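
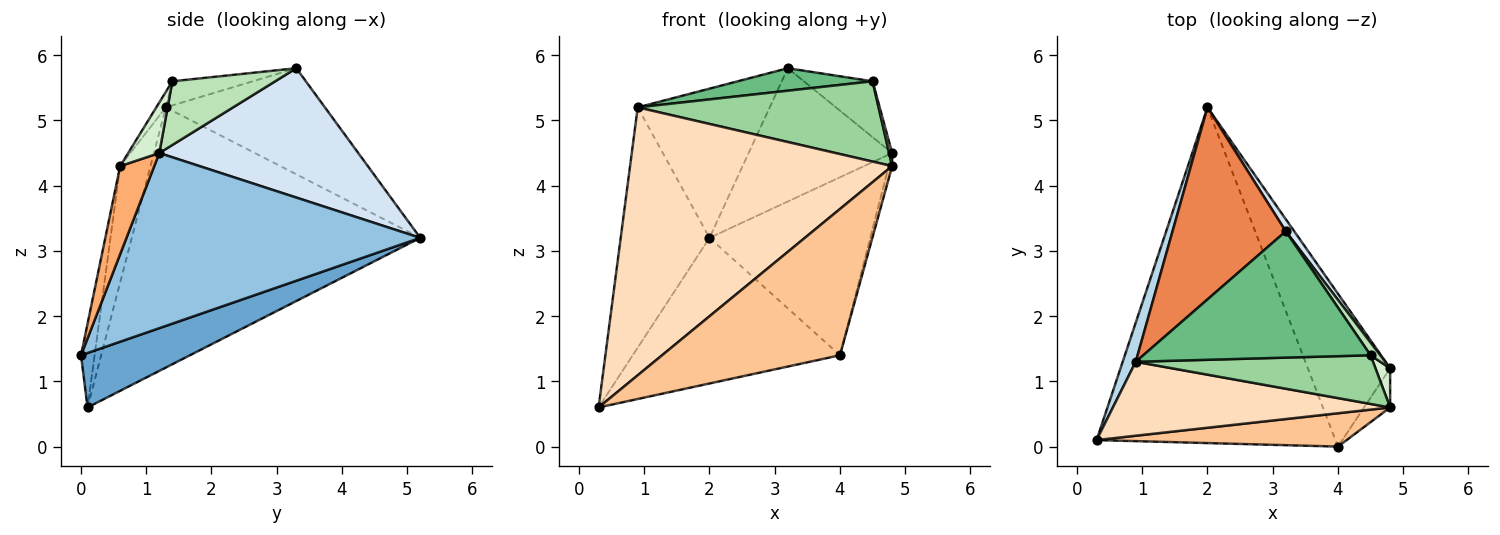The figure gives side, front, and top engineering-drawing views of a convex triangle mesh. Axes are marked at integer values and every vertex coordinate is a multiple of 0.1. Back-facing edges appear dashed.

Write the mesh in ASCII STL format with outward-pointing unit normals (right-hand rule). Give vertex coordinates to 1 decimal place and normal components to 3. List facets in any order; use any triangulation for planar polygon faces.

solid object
 facet normal 0.205 0.390 -0.898
  outer loop
   vertex 4.0 0.0 1.4
   vertex 0.3 0.1 0.6
   vertex 2.0 5.2 3.2
  endloop
 endfacet
 facet normal 0.811 0.444 -0.381
  outer loop
   vertex 4.0 0.0 1.4
   vertex 2.0 5.2 3.2
   vertex 4.8 1.2 4.5
  endloop
 endfacet
 facet normal -0.955 0.294 0.048
  outer loop
   vertex 0.9 1.3 5.2
   vertex 2.0 5.2 3.2
   vertex 0.3 0.1 0.6
  endloop
 endfacet
 facet normal 0.810 0.584 0.053
  outer loop
   vertex 3.2 3.3 5.8
   vertex 4.8 1.2 4.5
   vertex 2.0 5.2 3.2
  endloop
 endfacet
 facet normal -0.595 0.493 0.635
  outer loop
   vertex 3.2 3.3 5.8
   vertex 2.0 5.2 3.2
   vertex 0.9 1.3 5.2
  endloop
 endfacet
 facet normal 0.955 0.094 -0.283
  outer loop
   vertex 4.8 0.6 4.3
   vertex 4.0 0.0 1.4
   vertex 4.8 1.2 4.5
  endloop
 endfacet
 facet normal -0.074 -0.972 0.222
  outer loop
   vertex 4.8 0.6 4.3
   vertex 0.3 0.1 0.6
   vertex 4.0 0.0 1.4
  endloop
 endfacet
 facet normal -0.111 -0.958 0.264
  outer loop
   vertex 4.8 0.6 4.3
   vertex 0.9 1.3 5.2
   vertex 0.3 0.1 0.6
  endloop
 endfacet
 facet normal -0.104 -0.174 0.979
  outer loop
   vertex 4.5 1.4 5.6
   vertex 3.2 3.3 5.8
   vertex 0.9 1.3 5.2
  endloop
 endfacet
 facet normal -0.034 -0.855 0.518
  outer loop
   vertex 4.5 1.4 5.6
   vertex 0.9 1.3 5.2
   vertex 4.8 0.6 4.3
  endloop
 endfacet
 facet normal 0.825 0.551 0.125
  outer loop
   vertex 4.5 1.4 5.6
   vertex 4.8 1.2 4.5
   vertex 3.2 3.3 5.8
  endloop
 endfacet
 facet normal 0.956 -0.093 0.278
  outer loop
   vertex 4.5 1.4 5.6
   vertex 4.8 0.6 4.3
   vertex 4.8 1.2 4.5
  endloop
 endfacet
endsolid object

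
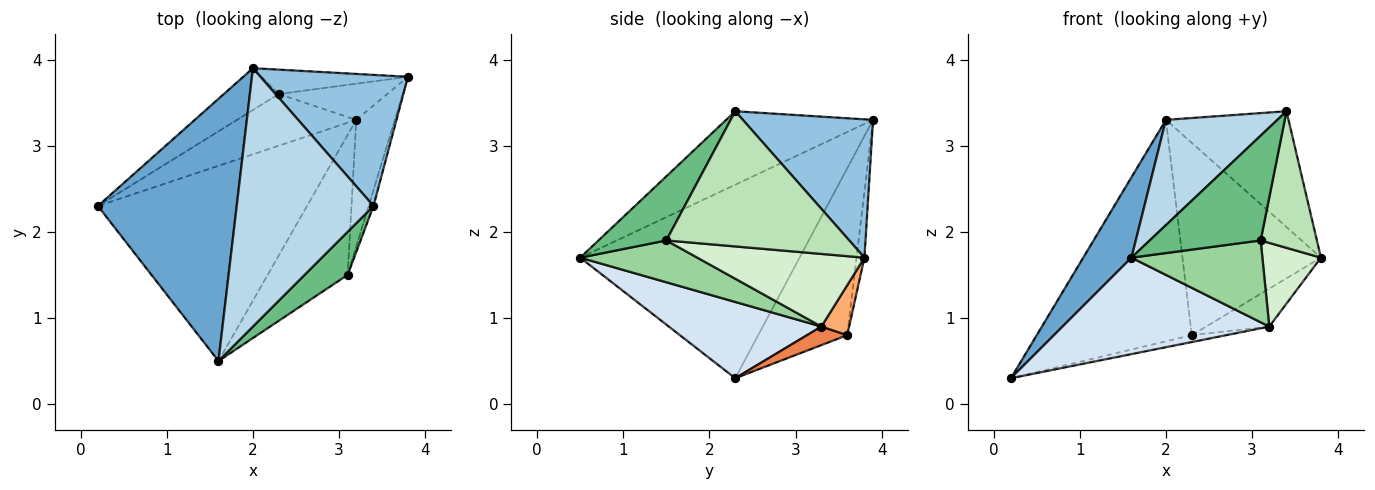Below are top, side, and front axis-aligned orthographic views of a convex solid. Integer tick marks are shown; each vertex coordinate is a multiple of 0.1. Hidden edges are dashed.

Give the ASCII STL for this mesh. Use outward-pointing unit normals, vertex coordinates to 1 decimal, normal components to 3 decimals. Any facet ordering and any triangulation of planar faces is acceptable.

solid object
 facet normal -0.800 -0.176 0.574
  outer loop
   vertex 2.0 3.9 3.3
   vertex 0.2 2.3 0.3
   vertex 1.6 0.5 1.7
  endloop
 endfacet
 facet normal 0.575 0.542 0.613
  outer loop
   vertex 3.4 2.3 3.4
   vertex 3.8 3.8 1.7
   vertex 2.0 3.9 3.3
  endloop
 endfacet
 facet normal -0.445 -0.338 0.829
  outer loop
   vertex 3.4 2.3 3.4
   vertex 2.0 3.9 3.3
   vertex 1.6 0.5 1.7
  endloop
 endfacet
 facet normal 0.311 -0.421 -0.852
  outer loop
   vertex 3.2 3.3 0.9
   vertex 1.6 0.5 1.7
   vertex 0.2 2.3 0.3
  endloop
 endfacet
 facet normal 0.152 0.131 -0.980
  outer loop
   vertex 2.3 3.6 0.8
   vertex 3.2 3.3 0.9
   vertex 0.2 2.3 0.3
  endloop
 endfacet
 facet normal 0.303 0.689 -0.658
  outer loop
   vertex 2.3 3.6 0.8
   vertex 3.8 3.8 1.7
   vertex 3.2 3.3 0.9
  endloop
 endfacet
 facet normal -0.491 0.856 -0.162
  outer loop
   vertex 2.3 3.6 0.8
   vertex 0.2 2.3 0.3
   vertex 2.0 3.9 3.3
  endloop
 endfacet
 facet normal -0.057 0.990 -0.126
  outer loop
   vertex 2.3 3.6 0.8
   vertex 2.0 3.9 3.3
   vertex 3.8 3.8 1.7
  endloop
 endfacet
 facet normal 0.493 -0.805 0.331
  outer loop
   vertex 3.1 1.5 1.9
   vertex 3.4 2.3 3.4
   vertex 1.6 0.5 1.7
  endloop
 endfacet
 facet normal 0.412 -0.460 -0.787
  outer loop
   vertex 3.1 1.5 1.9
   vertex 1.6 0.5 1.7
   vertex 3.2 3.3 0.9
  endloop
 endfacet
 facet normal 0.955 -0.294 -0.034
  outer loop
   vertex 3.1 1.5 1.9
   vertex 3.8 3.8 1.7
   vertex 3.4 2.3 3.4
  endloop
 endfacet
 facet normal 0.844 -0.296 -0.448
  outer loop
   vertex 3.1 1.5 1.9
   vertex 3.2 3.3 0.9
   vertex 3.8 3.8 1.7
  endloop
 endfacet
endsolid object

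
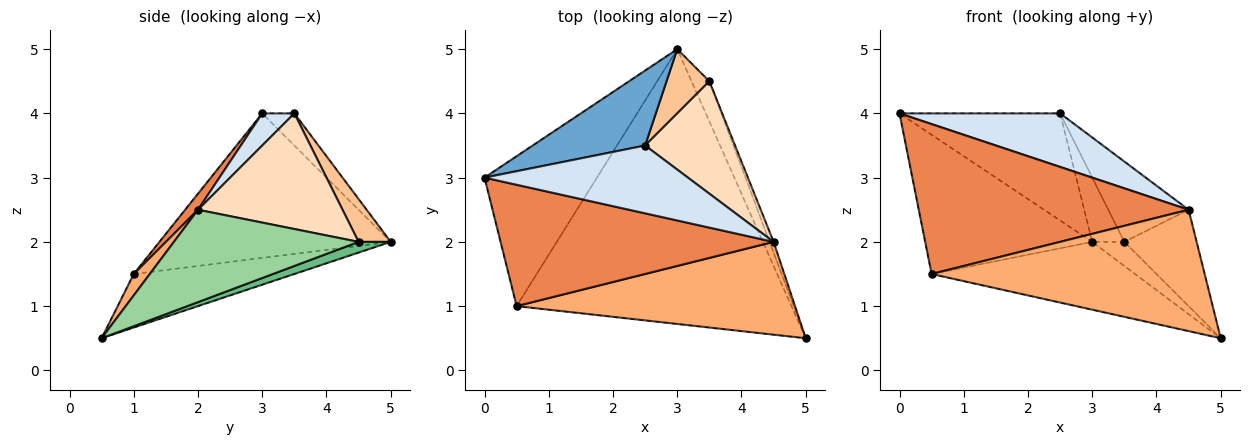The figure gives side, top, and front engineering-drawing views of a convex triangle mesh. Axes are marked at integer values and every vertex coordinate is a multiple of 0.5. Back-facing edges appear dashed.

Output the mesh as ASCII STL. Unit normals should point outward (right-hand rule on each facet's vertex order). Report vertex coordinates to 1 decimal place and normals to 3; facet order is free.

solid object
 facet normal -0.162 0.808 0.566
  outer loop
   vertex 2.5 3.5 4.0
   vertex 3.0 5.0 2.0
   vertex 0.0 3.0 4.0
  endloop
 endfacet
 facet normal -0.686 0.495 -0.533
  outer loop
   vertex 0.5 1.0 1.5
   vertex 0.0 3.0 4.0
   vertex 3.0 5.0 2.0
  endloop
 endfacet
 facet normal -0.186 0.235 -0.954
  outer loop
   vertex 0.5 1.0 1.5
   vertex 3.0 5.0 2.0
   vertex 5.0 0.5 0.5
  endloop
 endfacet
 facet normal 0.123 -0.615 0.779
  outer loop
   vertex 4.5 2.0 2.5
   vertex 2.5 3.5 4.0
   vertex 0.0 3.0 4.0
  endloop
 endfacet
 facet normal 0.037 -0.777 0.629
  outer loop
   vertex 4.5 2.0 2.5
   vertex 0.0 3.0 4.0
   vertex 0.5 1.0 1.5
  endloop
 endfacet
 facet normal 0.047 -0.793 0.607
  outer loop
   vertex 4.5 2.0 2.5
   vertex 0.5 1.0 1.5
   vertex 5.0 0.5 0.5
  endloop
 endfacet
 facet normal 0.577 0.577 0.577
  outer loop
   vertex 3.5 4.5 2.0
   vertex 3.0 5.0 2.0
   vertex 2.5 3.5 4.0
  endloop
 endfacet
 facet normal 0.723 0.402 0.562
  outer loop
   vertex 3.5 4.5 2.0
   vertex 2.5 3.5 4.0
   vertex 4.5 2.0 2.5
  endloop
 endfacet
 facet normal 0.457 0.457 -0.762
  outer loop
   vertex 3.5 4.5 2.0
   vertex 5.0 0.5 0.5
   vertex 3.0 5.0 2.0
  endloop
 endfacet
 facet normal 0.930 0.364 -0.040
  outer loop
   vertex 3.5 4.5 2.0
   vertex 4.5 2.0 2.5
   vertex 5.0 0.5 0.5
  endloop
 endfacet
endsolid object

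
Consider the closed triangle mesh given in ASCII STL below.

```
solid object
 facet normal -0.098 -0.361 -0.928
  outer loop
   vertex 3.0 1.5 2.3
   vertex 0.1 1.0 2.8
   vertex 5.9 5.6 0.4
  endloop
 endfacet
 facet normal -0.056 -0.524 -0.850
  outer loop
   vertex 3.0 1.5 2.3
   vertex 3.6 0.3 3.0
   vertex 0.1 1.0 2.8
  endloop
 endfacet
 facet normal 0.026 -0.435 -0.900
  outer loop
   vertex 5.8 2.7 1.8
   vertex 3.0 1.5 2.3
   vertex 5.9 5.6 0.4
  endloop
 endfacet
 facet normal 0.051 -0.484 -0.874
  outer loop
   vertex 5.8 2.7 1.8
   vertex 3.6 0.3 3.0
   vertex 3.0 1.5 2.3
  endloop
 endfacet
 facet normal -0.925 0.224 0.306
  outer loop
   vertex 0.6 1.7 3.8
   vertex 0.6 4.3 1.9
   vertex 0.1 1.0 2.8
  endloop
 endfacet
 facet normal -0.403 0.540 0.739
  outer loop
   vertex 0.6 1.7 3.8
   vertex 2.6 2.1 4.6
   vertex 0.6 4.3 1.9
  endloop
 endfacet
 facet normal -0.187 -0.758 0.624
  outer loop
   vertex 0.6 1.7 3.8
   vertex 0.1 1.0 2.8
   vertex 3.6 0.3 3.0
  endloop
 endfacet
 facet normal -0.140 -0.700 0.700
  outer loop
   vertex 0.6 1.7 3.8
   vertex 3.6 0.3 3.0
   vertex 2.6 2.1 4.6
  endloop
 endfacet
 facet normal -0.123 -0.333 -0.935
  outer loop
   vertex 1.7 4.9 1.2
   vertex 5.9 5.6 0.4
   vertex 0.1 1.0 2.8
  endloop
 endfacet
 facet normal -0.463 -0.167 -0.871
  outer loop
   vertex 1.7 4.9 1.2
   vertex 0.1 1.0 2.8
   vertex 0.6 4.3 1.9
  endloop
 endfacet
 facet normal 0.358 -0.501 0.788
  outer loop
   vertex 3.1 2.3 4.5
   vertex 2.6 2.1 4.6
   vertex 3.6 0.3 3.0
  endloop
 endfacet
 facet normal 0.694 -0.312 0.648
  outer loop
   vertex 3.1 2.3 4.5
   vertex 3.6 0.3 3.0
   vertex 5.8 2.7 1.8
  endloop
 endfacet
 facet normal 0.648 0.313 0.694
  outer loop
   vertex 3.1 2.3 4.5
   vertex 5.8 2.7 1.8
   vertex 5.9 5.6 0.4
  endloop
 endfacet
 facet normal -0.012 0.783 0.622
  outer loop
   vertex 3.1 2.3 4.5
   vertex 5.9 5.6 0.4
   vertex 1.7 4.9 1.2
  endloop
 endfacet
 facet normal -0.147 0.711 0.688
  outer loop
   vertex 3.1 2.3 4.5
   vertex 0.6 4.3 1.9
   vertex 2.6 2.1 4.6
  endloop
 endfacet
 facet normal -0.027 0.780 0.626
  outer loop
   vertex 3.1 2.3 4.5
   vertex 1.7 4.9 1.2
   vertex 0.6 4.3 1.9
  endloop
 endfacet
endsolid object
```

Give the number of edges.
24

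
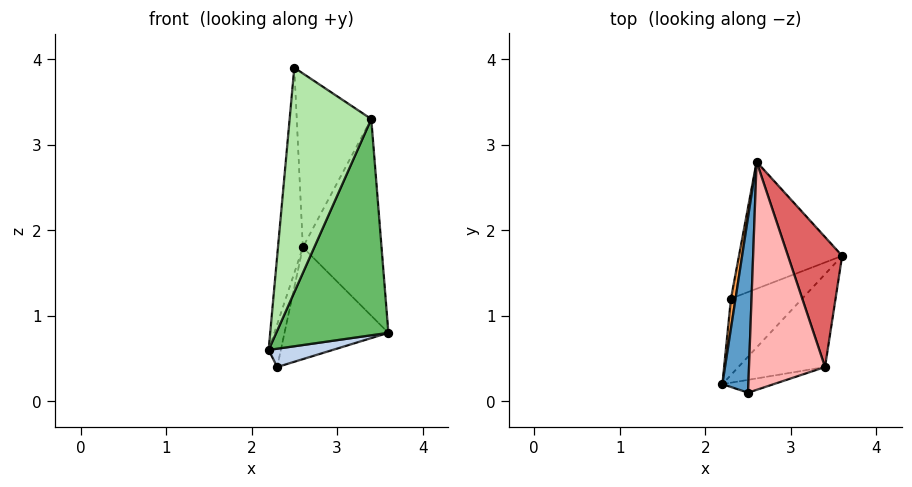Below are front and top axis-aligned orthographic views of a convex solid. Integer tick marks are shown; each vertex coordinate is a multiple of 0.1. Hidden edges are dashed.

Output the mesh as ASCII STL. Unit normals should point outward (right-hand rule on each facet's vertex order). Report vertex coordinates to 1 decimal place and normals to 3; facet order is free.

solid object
 facet normal -0.990 0.109 0.093
  outer loop
   vertex 2.5 0.1 3.9
   vertex 2.6 2.8 1.8
   vertex 2.2 0.2 0.6
  endloop
 endfacet
 facet normal 0.362 -0.217 -0.906
  outer loop
   vertex 2.3 1.2 0.4
   vertex 3.6 1.7 0.8
   vertex 2.2 0.2 0.6
  endloop
 endfacet
 facet normal -0.990 0.115 0.081
  outer loop
   vertex 2.3 1.2 0.4
   vertex 2.2 0.2 0.6
   vertex 2.6 2.8 1.8
  endloop
 endfacet
 facet normal -0.023 0.661 -0.750
  outer loop
   vertex 2.3 1.2 0.4
   vertex 2.6 2.8 1.8
   vertex 3.6 1.7 0.8
  endloop
 endfacet
 facet normal 0.721 -0.637 -0.273
  outer loop
   vertex 3.4 0.4 3.3
   vertex 2.2 0.2 0.6
   vertex 3.6 1.7 0.8
  endloop
 endfacet
 facet normal 0.283 -0.958 -0.055
  outer loop
   vertex 3.4 0.4 3.3
   vertex 2.5 0.1 3.9
   vertex 2.2 0.2 0.6
  endloop
 endfacet
 facet normal 0.827 0.469 0.310
  outer loop
   vertex 3.4 0.4 3.3
   vertex 3.6 1.7 0.8
   vertex 2.6 2.8 1.8
  endloop
 endfacet
 facet normal 0.312 0.576 0.756
  outer loop
   vertex 3.4 0.4 3.3
   vertex 2.6 2.8 1.8
   vertex 2.5 0.1 3.9
  endloop
 endfacet
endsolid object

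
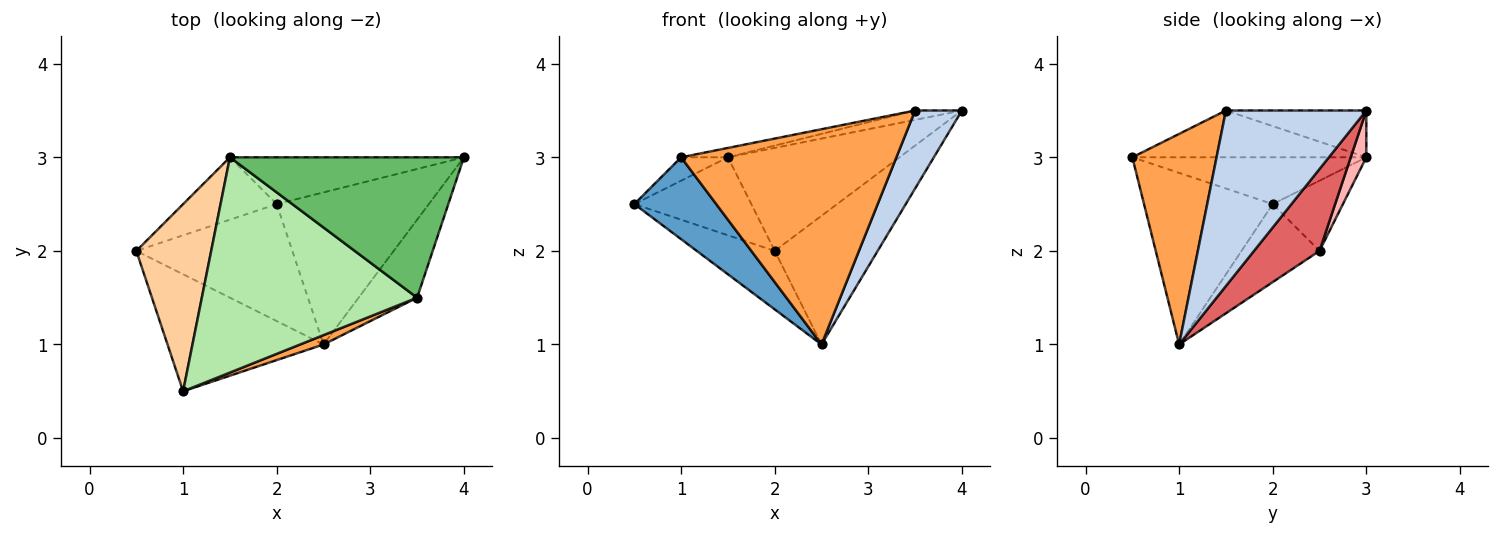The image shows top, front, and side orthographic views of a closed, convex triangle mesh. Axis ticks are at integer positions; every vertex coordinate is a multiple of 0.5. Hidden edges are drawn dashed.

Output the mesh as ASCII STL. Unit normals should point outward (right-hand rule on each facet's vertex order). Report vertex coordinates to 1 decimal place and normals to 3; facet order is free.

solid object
 facet normal -0.669 -0.426 -0.609
  outer loop
   vertex 2.5 1.0 1.0
   vertex 1.0 0.5 3.0
   vertex 0.5 2.0 2.5
  endloop
 endfacet
 facet normal 0.905 -0.302 -0.302
  outer loop
   vertex 3.5 1.5 3.5
   vertex 2.5 1.0 1.0
   vertex 4.0 3.0 3.5
  endloop
 endfacet
 facet normal 0.364 -0.930 0.040
  outer loop
   vertex 3.5 1.5 3.5
   vertex 1.0 0.5 3.0
   vertex 2.5 1.0 1.0
  endloop
 endfacet
 facet normal -0.527 0.105 0.843
  outer loop
   vertex 1.5 3.0 3.0
   vertex 0.5 2.0 2.5
   vertex 1.0 0.5 3.0
  endloop
 endfacet
 facet normal -0.196 0.065 0.978
  outer loop
   vertex 1.5 3.0 3.0
   vertex 3.5 1.5 3.5
   vertex 4.0 3.0 3.5
  endloop
 endfacet
 facet normal -0.212 0.042 0.976
  outer loop
   vertex 1.5 3.0 3.0
   vertex 1.0 0.5 3.0
   vertex 3.5 1.5 3.5
  endloop
 endfacet
 facet normal 0.380 0.597 -0.706
  outer loop
   vertex 2.0 2.5 2.0
   vertex 4.0 3.0 3.5
   vertex 2.5 1.0 1.0
  endloop
 endfacet
 facet normal 0.082 0.907 -0.412
  outer loop
   vertex 2.0 2.5 2.0
   vertex 1.5 3.0 3.0
   vertex 4.0 3.0 3.5
  endloop
 endfacet
 facet normal -0.408 0.408 -0.816
  outer loop
   vertex 2.0 2.5 2.0
   vertex 2.5 1.0 1.0
   vertex 0.5 2.0 2.5
  endloop
 endfacet
 facet normal -0.424 0.707 -0.566
  outer loop
   vertex 2.0 2.5 2.0
   vertex 0.5 2.0 2.5
   vertex 1.5 3.0 3.0
  endloop
 endfacet
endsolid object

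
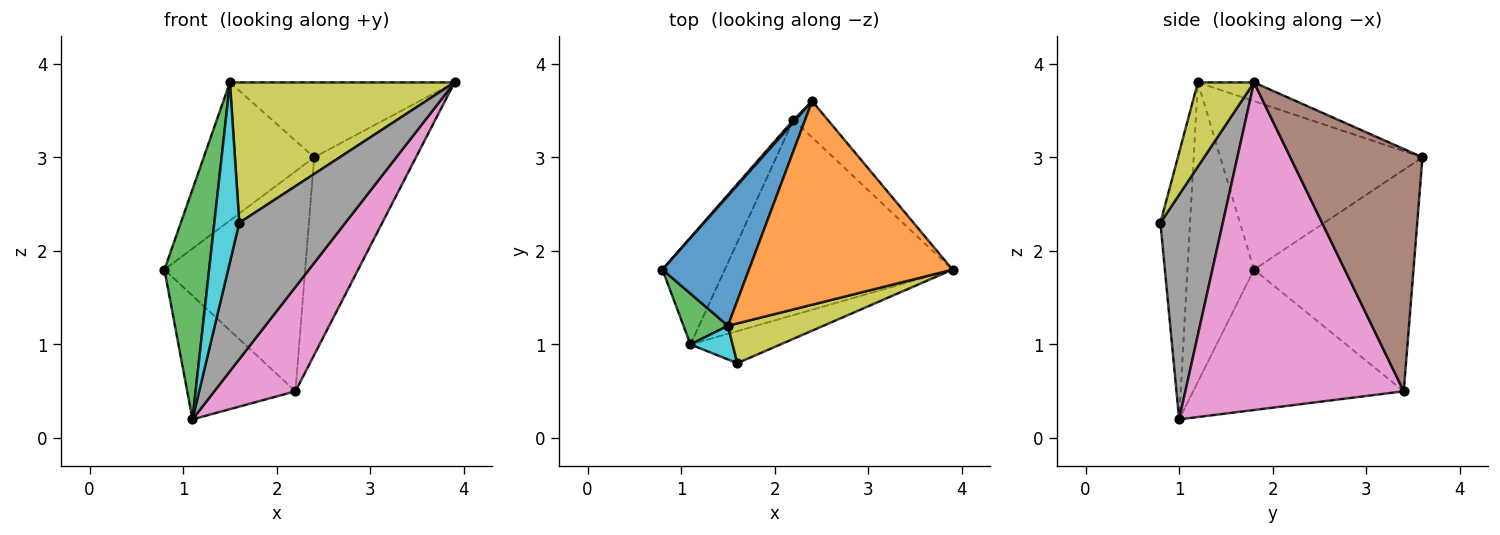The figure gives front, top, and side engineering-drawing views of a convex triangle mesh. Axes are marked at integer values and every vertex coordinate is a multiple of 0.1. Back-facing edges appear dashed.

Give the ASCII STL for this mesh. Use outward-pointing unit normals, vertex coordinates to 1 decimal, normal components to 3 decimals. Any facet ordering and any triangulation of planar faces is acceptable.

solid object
 facet normal -0.800 0.437 0.411
  outer loop
   vertex 1.5 1.2 3.8
   vertex 2.4 3.6 3.0
   vertex 0.8 1.8 1.8
  endloop
 endfacet
 facet normal -0.086 0.344 0.935
  outer loop
   vertex 1.5 1.2 3.8
   vertex 3.9 1.8 3.8
   vertex 2.4 3.6 3.0
  endloop
 endfacet
 facet normal -0.824 -0.554 0.122
  outer loop
   vertex 1.5 1.2 3.8
   vertex 0.8 1.8 1.8
   vertex 1.1 1.0 0.2
  endloop
 endfacet
 facet normal -0.750 0.662 0.007
  outer loop
   vertex 2.2 3.4 0.5
   vertex 0.8 1.8 1.8
   vertex 2.4 3.6 3.0
  endloop
 endfacet
 facet normal -0.827 0.425 -0.368
  outer loop
   vertex 2.2 3.4 0.5
   vertex 1.1 1.0 0.2
   vertex 0.8 1.8 1.8
  endloop
 endfacet
 facet normal 0.787 0.606 -0.111
  outer loop
   vertex 2.2 3.4 0.5
   vertex 2.4 3.6 3.0
   vertex 3.9 1.8 3.8
  endloop
 endfacet
 facet normal 0.785 -0.292 -0.546
  outer loop
   vertex 2.2 3.4 0.5
   vertex 3.9 1.8 3.8
   vertex 1.1 1.0 0.2
  endloop
 endfacet
 facet normal 0.497 -0.845 -0.199
  outer loop
   vertex 1.6 0.8 2.3
   vertex 1.1 1.0 0.2
   vertex 3.9 1.8 3.8
  endloop
 endfacet
 facet normal 0.234 -0.935 0.265
  outer loop
   vertex 1.6 0.8 2.3
   vertex 3.9 1.8 3.8
   vertex 1.5 1.2 3.8
  endloop
 endfacet
 facet normal -0.759 -0.639 0.120
  outer loop
   vertex 1.6 0.8 2.3
   vertex 1.5 1.2 3.8
   vertex 1.1 1.0 0.2
  endloop
 endfacet
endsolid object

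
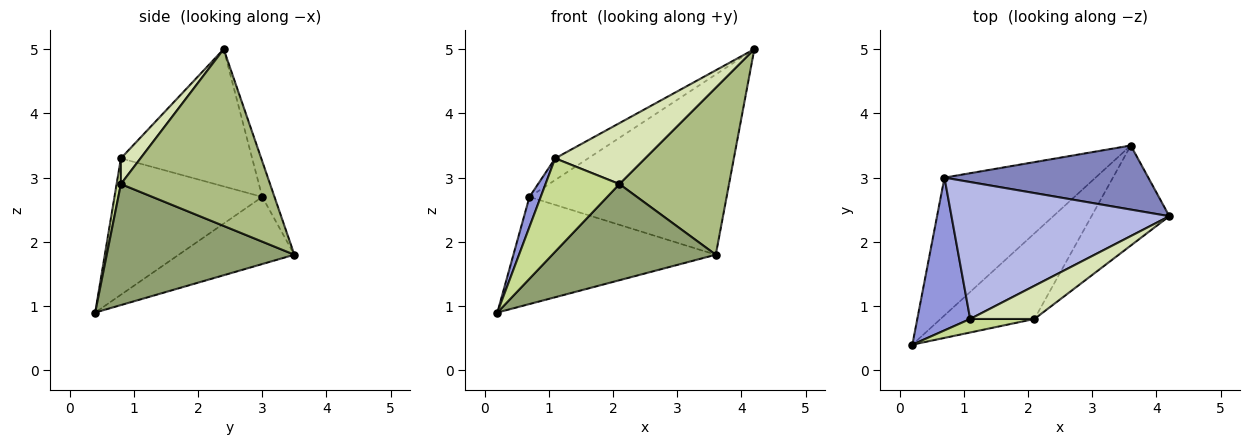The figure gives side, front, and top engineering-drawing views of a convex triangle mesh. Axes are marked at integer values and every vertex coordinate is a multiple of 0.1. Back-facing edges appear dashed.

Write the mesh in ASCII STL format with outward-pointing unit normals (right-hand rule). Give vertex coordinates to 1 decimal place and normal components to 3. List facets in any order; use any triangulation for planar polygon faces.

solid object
 facet normal -0.331 0.579 -0.745
  outer loop
   vertex 0.7 3.0 2.7
   vertex 3.6 3.5 1.8
   vertex 0.2 0.4 0.9
  endloop
 endfacet
 facet normal -0.058 0.941 0.334
  outer loop
   vertex 0.7 3.0 2.7
   vertex 4.2 2.4 5.0
   vertex 3.6 3.5 1.8
  endloop
 endfacet
 facet normal -0.930 -0.071 0.361
  outer loop
   vertex 1.1 0.8 3.3
   vertex 0.7 3.0 2.7
   vertex 0.2 0.4 0.9
  endloop
 endfacet
 facet normal -0.528 0.133 0.839
  outer loop
   vertex 1.1 0.8 3.3
   vertex 4.2 2.4 5.0
   vertex 0.7 3.0 2.7
  endloop
 endfacet
 facet normal 0.651 -0.567 -0.505
  outer loop
   vertex 2.1 0.8 2.9
   vertex 0.2 0.4 0.9
   vertex 3.6 3.5 1.8
  endloop
 endfacet
 facet normal 0.759 -0.558 -0.334
  outer loop
   vertex 2.1 0.8 2.9
   vertex 3.6 3.5 1.8
   vertex 4.2 2.4 5.0
  endloop
 endfacet
 facet normal 0.057 -0.988 0.143
  outer loop
   vertex 2.1 0.8 2.9
   vertex 1.1 0.8 3.3
   vertex 0.2 0.4 0.9
  endloop
 endfacet
 facet normal 0.188 -0.863 0.470
  outer loop
   vertex 2.1 0.8 2.9
   vertex 4.2 2.4 5.0
   vertex 1.1 0.8 3.3
  endloop
 endfacet
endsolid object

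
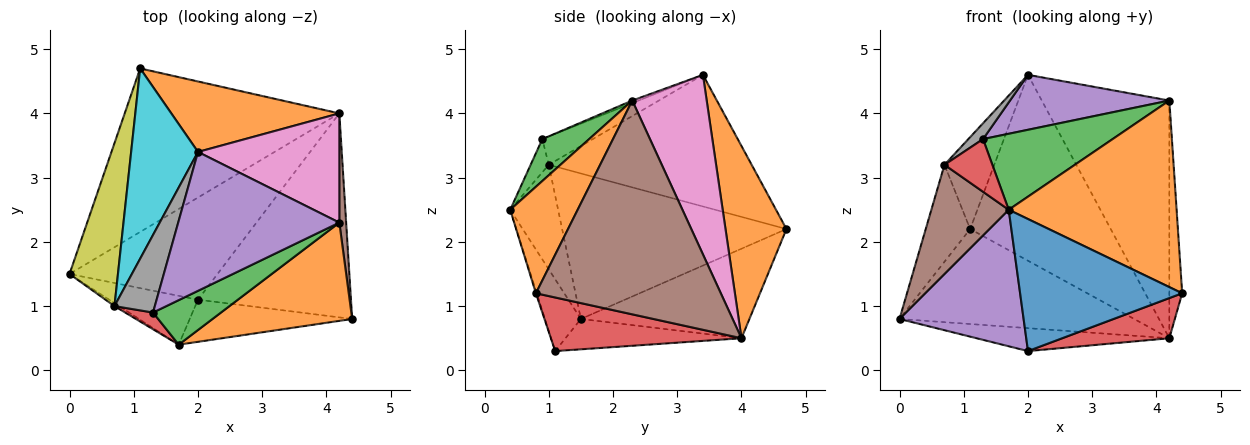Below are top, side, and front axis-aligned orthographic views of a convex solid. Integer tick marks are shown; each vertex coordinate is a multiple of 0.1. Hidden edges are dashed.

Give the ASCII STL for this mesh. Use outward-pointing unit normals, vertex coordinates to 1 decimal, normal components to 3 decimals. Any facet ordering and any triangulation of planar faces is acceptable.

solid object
 facet normal -0.339 0.473 -0.813
  outer loop
   vertex 4.2 4.0 0.5
   vertex 0.0 1.5 0.8
   vertex 1.1 4.7 2.2
  endloop
 endfacet
 facet normal 0.376 0.867 0.328
  outer loop
   vertex 4.2 4.0 0.5
   vertex 1.1 4.7 2.2
   vertex 2.0 3.4 4.6
  endloop
 endfacet
 facet normal -0.196 0.215 -0.957
  outer loop
   vertex 2.0 1.1 0.3
   vertex 0.0 1.5 0.8
   vertex 4.2 4.0 0.5
  endloop
 endfacet
 facet normal 0.325 -0.183 -0.928
  outer loop
   vertex 2.0 1.1 0.3
   vertex 4.2 4.0 0.5
   vertex 4.4 0.8 1.2
  endloop
 endfacet
 facet normal -0.015 -0.368 0.930
  outer loop
   vertex 4.2 2.3 4.2
   vertex 2.0 3.4 4.6
   vertex 1.3 0.9 3.6
  endloop
 endfacet
 facet normal 0.997 0.069 0.032
  outer loop
   vertex 4.2 2.3 4.2
   vertex 4.4 0.8 1.2
   vertex 4.2 4.0 0.5
  endloop
 endfacet
 facet normal 0.468 0.803 0.369
  outer loop
   vertex 4.2 2.3 4.2
   vertex 4.2 4.0 0.5
   vertex 2.0 3.4 4.6
  endloop
 endfacet
 facet normal -0.566 -0.165 0.808
  outer loop
   vertex 0.7 1.0 3.2
   vertex 1.3 0.9 3.6
   vertex 2.0 3.4 4.6
  endloop
 endfacet
 facet normal -0.932 0.185 0.310
  outer loop
   vertex 0.7 1.0 3.2
   vertex 1.1 4.7 2.2
   vertex 0.0 1.5 0.8
  endloop
 endfacet
 facet normal -0.871 0.214 0.442
  outer loop
   vertex 0.7 1.0 3.2
   vertex 2.0 3.4 4.6
   vertex 1.1 4.7 2.2
  endloop
 endfacet
 facet normal -0.005 -0.953 -0.304
  outer loop
   vertex 1.7 0.4 2.5
   vertex 2.0 1.1 0.3
   vertex 4.4 0.8 1.2
  endloop
 endfacet
 facet normal 0.335 -0.834 0.439
  outer loop
   vertex 1.7 0.4 2.5
   vertex 4.4 0.8 1.2
   vertex 4.2 2.3 4.2
  endloop
 endfacet
 facet normal 0.298 -0.824 0.483
  outer loop
   vertex 1.7 0.4 2.5
   vertex 4.2 2.3 4.2
   vertex 1.3 0.9 3.6
  endloop
 endfacet
 facet normal -0.339 -0.897 0.284
  outer loop
   vertex 1.7 0.4 2.5
   vertex 1.3 0.9 3.6
   vertex 0.7 1.0 3.2
  endloop
 endfacet
 facet normal -0.263 -0.908 -0.325
  outer loop
   vertex 1.7 0.4 2.5
   vertex 0.0 1.5 0.8
   vertex 2.0 1.1 0.3
  endloop
 endfacet
 facet normal -0.526 -0.850 -0.024
  outer loop
   vertex 1.7 0.4 2.5
   vertex 0.7 1.0 3.2
   vertex 0.0 1.5 0.8
  endloop
 endfacet
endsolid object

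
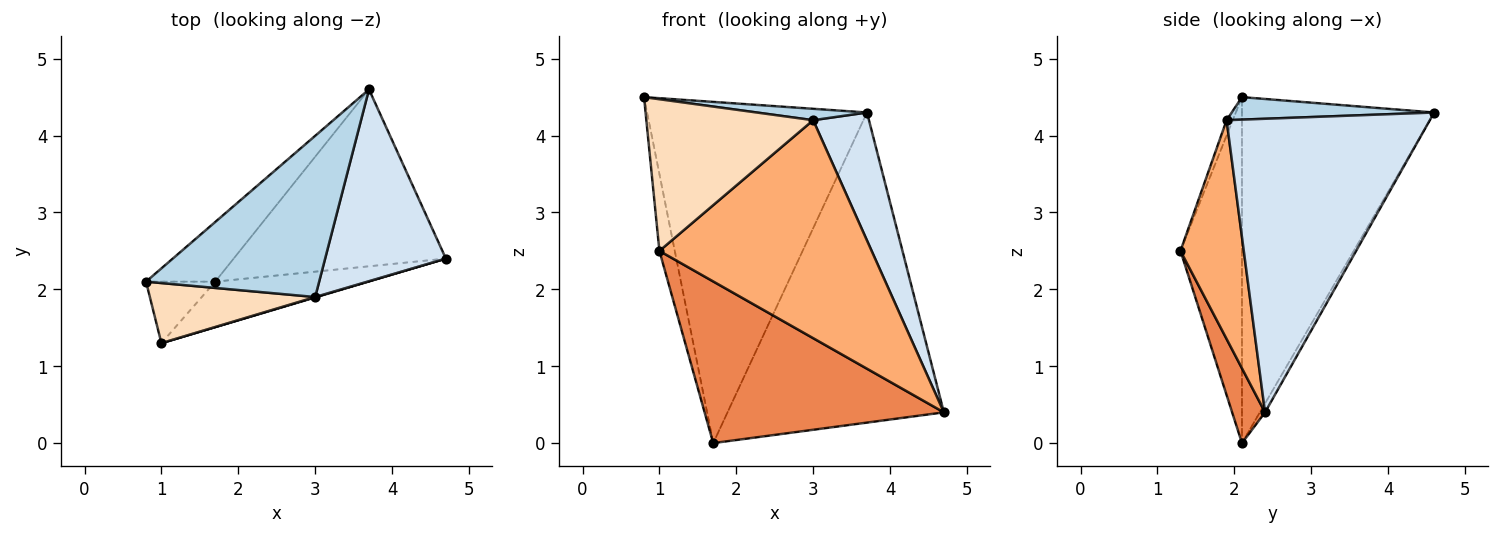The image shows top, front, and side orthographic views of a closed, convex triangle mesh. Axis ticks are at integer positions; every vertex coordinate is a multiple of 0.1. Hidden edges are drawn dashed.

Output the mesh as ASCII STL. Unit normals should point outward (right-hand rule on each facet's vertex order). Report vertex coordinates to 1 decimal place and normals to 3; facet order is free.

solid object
 facet normal -0.653 0.746 -0.131
  outer loop
   vertex 1.7 2.1 0.0
   vertex 0.8 2.1 4.5
   vertex 3.7 4.6 4.3
  endloop
 endfacet
 facet normal -0.021 0.868 -0.495
  outer loop
   vertex 1.7 2.1 0.0
   vertex 3.7 4.6 4.3
   vertex 4.7 2.4 0.4
  endloop
 endfacet
 facet normal 0.129 -0.070 0.989
  outer loop
   vertex 3.0 1.9 4.2
   vertex 3.7 4.6 4.3
   vertex 0.8 2.1 4.5
  endloop
 endfacet
 facet normal 0.896 -0.246 0.369
  outer loop
   vertex 3.0 1.9 4.2
   vertex 4.7 2.4 0.4
   vertex 3.7 4.6 4.3
  endloop
 endfacet
 facet normal 0.131 -0.954 -0.269
  outer loop
   vertex 1.0 1.3 2.5
   vertex 1.7 2.1 0.0
   vertex 4.7 2.4 0.4
  endloop
 endfacet
 facet normal 0.286 -0.958 0.002
  outer loop
   vertex 1.0 1.3 2.5
   vertex 4.7 2.4 0.4
   vertex 3.0 1.9 4.2
  endloop
 endfacet
 facet normal -0.952 0.238 -0.190
  outer loop
   vertex 1.0 1.3 2.5
   vertex 0.8 2.1 4.5
   vertex 1.7 2.1 0.0
  endloop
 endfacet
 facet normal -0.034 -0.929 0.368
  outer loop
   vertex 1.0 1.3 2.5
   vertex 3.0 1.9 4.2
   vertex 0.8 2.1 4.5
  endloop
 endfacet
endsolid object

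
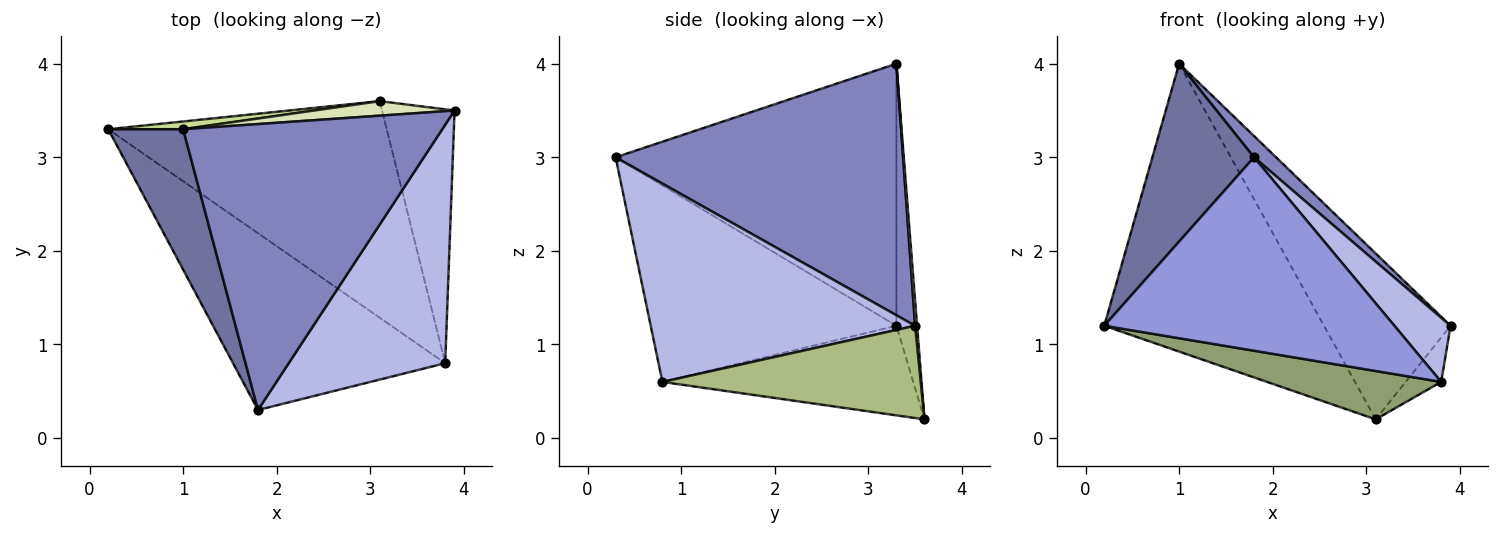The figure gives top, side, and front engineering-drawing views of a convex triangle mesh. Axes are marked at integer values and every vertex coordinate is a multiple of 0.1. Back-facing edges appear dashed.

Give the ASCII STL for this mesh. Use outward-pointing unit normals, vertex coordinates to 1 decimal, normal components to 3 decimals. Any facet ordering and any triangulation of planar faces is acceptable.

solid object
 facet normal -0.908 -0.329 0.259
  outer loop
   vertex 1.0 3.3 4.0
   vertex 0.2 3.3 1.2
   vertex 1.8 0.3 3.0
  endloop
 endfacet
 facet normal 0.696 -0.053 0.717
  outer loop
   vertex 1.0 3.3 4.0
   vertex 1.8 0.3 3.0
   vertex 3.9 3.5 1.2
  endloop
 endfacet
 facet normal -0.530 -0.626 -0.572
  outer loop
   vertex 3.8 0.8 0.6
   vertex 1.8 0.3 3.0
   vertex 0.2 3.3 1.2
  endloop
 endfacet
 facet normal 0.774 -0.164 0.611
  outer loop
   vertex 3.8 0.8 0.6
   vertex 3.9 3.5 1.2
   vertex 1.8 0.3 3.0
  endloop
 endfacet
 facet normal -0.300 -0.208 -0.931
  outer loop
   vertex 3.1 3.6 0.2
   vertex 3.8 0.8 0.6
   vertex 0.2 3.3 1.2
  endloop
 endfacet
 facet normal 0.782 0.108 -0.614
  outer loop
   vertex 3.1 3.6 0.2
   vertex 3.9 3.5 1.2
   vertex 3.8 0.8 0.6
  endloop
 endfacet
 facet normal -0.094 0.995 0.027
  outer loop
   vertex 3.1 3.6 0.2
   vertex 0.2 3.3 1.2
   vertex 1.0 3.3 4.0
  endloop
 endfacet
 facet normal 0.016 0.996 0.087
  outer loop
   vertex 3.1 3.6 0.2
   vertex 1.0 3.3 4.0
   vertex 3.9 3.5 1.2
  endloop
 endfacet
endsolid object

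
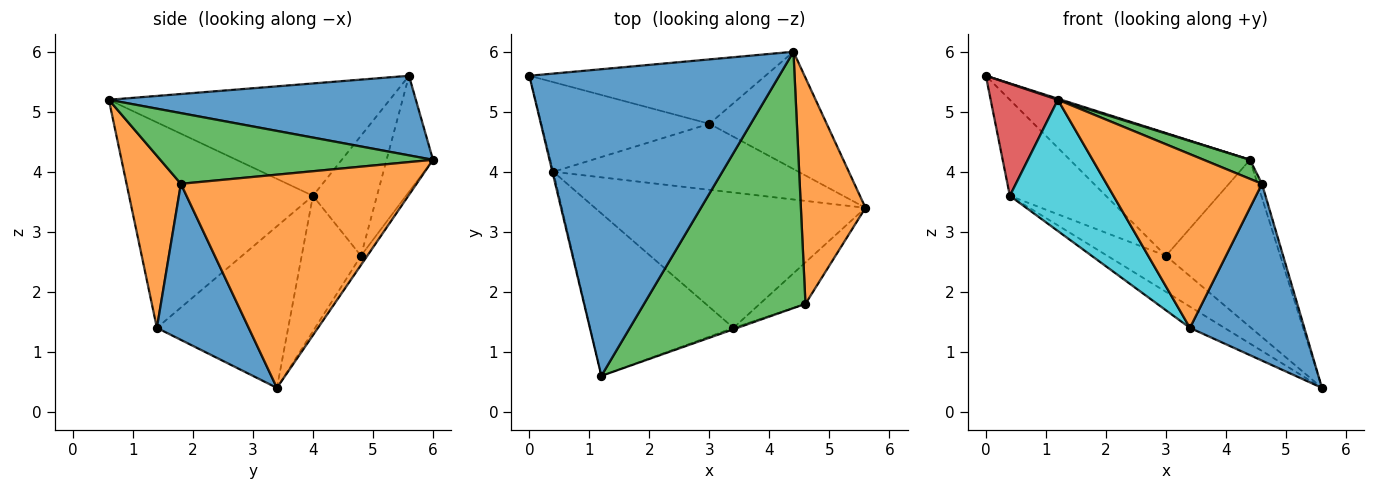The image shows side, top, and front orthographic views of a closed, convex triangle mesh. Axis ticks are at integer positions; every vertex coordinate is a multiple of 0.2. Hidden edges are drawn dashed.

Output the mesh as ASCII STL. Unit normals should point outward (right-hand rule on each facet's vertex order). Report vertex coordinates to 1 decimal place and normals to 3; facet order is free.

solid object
 facet normal 0.303 -0.003 0.953
  outer loop
   vertex 4.4 6.0 4.2
   vertex 0.0 5.6 5.6
   vertex 1.2 0.6 5.2
  endloop
 endfacet
 facet normal 0.957 0.018 0.290
  outer loop
   vertex 4.6 1.8 3.8
   vertex 5.6 3.4 0.4
   vertex 4.4 6.0 4.2
  endloop
 endfacet
 facet normal 0.400 -0.068 0.914
  outer loop
   vertex 4.6 1.8 3.8
   vertex 4.4 6.0 4.2
   vertex 1.2 0.6 5.2
  endloop
 endfacet
 facet normal -0.973 -0.233 -0.008
  outer loop
   vertex 0.4 4.0 3.6
   vertex 1.2 0.6 5.2
   vertex 0.0 5.6 5.6
  endloop
 endfacet
 facet normal -0.438 0.657 -0.613
  outer loop
   vertex 3.0 4.8 2.6
   vertex 0.4 4.0 3.6
   vertex 0.0 5.6 5.6
  endloop
 endfacet
 facet normal -0.436 0.431 -0.790
  outer loop
   vertex 3.0 4.8 2.6
   vertex 5.6 3.4 0.4
   vertex 0.4 4.0 3.6
  endloop
 endfacet
 facet normal -0.223 0.863 -0.453
  outer loop
   vertex 3.0 4.8 2.6
   vertex 0.0 5.6 5.6
   vertex 4.4 6.0 4.2
  endloop
 endfacet
 facet normal -0.045 0.818 -0.574
  outer loop
   vertex 3.0 4.8 2.6
   vertex 4.4 6.0 4.2
   vertex 5.6 3.4 0.4
  endloop
 endfacet
 facet normal -0.508 0.134 -0.851
  outer loop
   vertex 3.4 1.4 1.4
   vertex 0.4 4.0 3.6
   vertex 5.6 3.4 0.4
  endloop
 endfacet
 facet normal -0.744 -0.420 -0.519
  outer loop
   vertex 3.4 1.4 1.4
   vertex 1.2 0.6 5.2
   vertex 0.4 4.0 3.6
  endloop
 endfacet
 facet normal 0.616 -0.767 -0.180
  outer loop
   vertex 3.4 1.4 1.4
   vertex 5.6 3.4 0.4
   vertex 4.6 1.8 3.8
  endloop
 endfacet
 facet normal 0.330 -0.944 -0.008
  outer loop
   vertex 3.4 1.4 1.4
   vertex 4.6 1.8 3.8
   vertex 1.2 0.6 5.2
  endloop
 endfacet
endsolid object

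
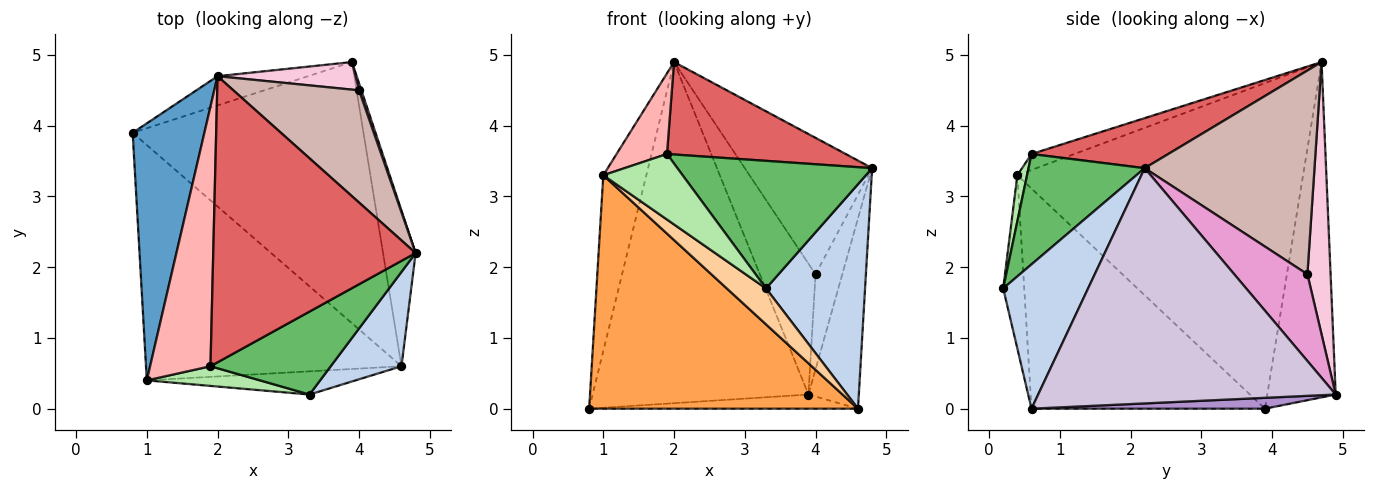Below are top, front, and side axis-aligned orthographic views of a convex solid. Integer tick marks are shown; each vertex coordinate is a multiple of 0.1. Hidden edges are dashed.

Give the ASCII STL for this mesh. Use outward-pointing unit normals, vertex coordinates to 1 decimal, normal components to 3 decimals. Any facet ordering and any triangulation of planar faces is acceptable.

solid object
 facet normal -0.966 0.145 0.213
  outer loop
   vertex 1.0 0.4 3.3
   vertex 2.0 4.7 4.9
   vertex 0.8 3.9 0.0
  endloop
 endfacet
 facet normal 0.620 -0.723 0.304
  outer loop
   vertex 4.6 0.6 0.0
   vertex 4.8 2.2 3.4
   vertex 3.3 0.2 1.7
  endloop
 endfacet
 facet normal -0.522 -0.601 -0.606
  outer loop
   vertex 4.6 0.6 0.0
   vertex 1.0 0.4 3.3
   vertex 0.8 3.9 0.0
  endloop
 endfacet
 facet normal -0.410 -0.766 -0.494
  outer loop
   vertex 4.6 0.6 0.0
   vertex 3.3 0.2 1.7
   vertex 1.0 0.4 3.3
  endloop
 endfacet
 facet normal 0.447 -0.750 0.487
  outer loop
   vertex 1.9 0.6 3.6
   vertex 3.3 0.2 1.7
   vertex 4.8 2.2 3.4
  endloop
 endfacet
 facet normal 0.116 -0.951 0.286
  outer loop
   vertex 1.9 0.6 3.6
   vertex 1.0 0.4 3.3
   vertex 3.3 0.2 1.7
  endloop
 endfacet
 facet normal 0.229 -0.299 0.926
  outer loop
   vertex 1.9 0.6 3.6
   vertex 4.8 2.2 3.4
   vertex 2.0 4.7 4.9
  endloop
 endfacet
 facet normal -0.245 -0.288 0.926
  outer loop
   vertex 1.9 0.6 3.6
   vertex 2.0 4.7 4.9
   vertex 1.0 0.4 3.3
  endloop
 endfacet
 facet normal 0.047 0.054 -0.997
  outer loop
   vertex 3.9 4.9 0.2
   vertex 4.6 0.6 0.0
   vertex 0.8 3.9 0.0
  endloop
 endfacet
 facet normal 0.977 0.165 -0.135
  outer loop
   vertex 3.9 4.9 0.2
   vertex 4.8 2.2 3.4
   vertex 4.6 0.6 0.0
  endloop
 endfacet
 facet normal -0.301 0.950 -0.081
  outer loop
   vertex 3.9 4.9 0.2
   vertex 0.8 3.9 0.0
   vertex 2.0 4.7 4.9
  endloop
 endfacet
 facet normal 0.717 0.538 0.442
  outer loop
   vertex 4.0 4.5 1.9
   vertex 2.0 4.7 4.9
   vertex 4.8 2.2 3.4
  endloop
 endfacet
 facet normal 0.939 0.343 0.026
  outer loop
   vertex 4.0 4.5 1.9
   vertex 4.8 2.2 3.4
   vertex 3.9 4.9 0.2
  endloop
 endfacet
 facet normal 0.377 0.906 0.191
  outer loop
   vertex 4.0 4.5 1.9
   vertex 3.9 4.9 0.2
   vertex 2.0 4.7 4.9
  endloop
 endfacet
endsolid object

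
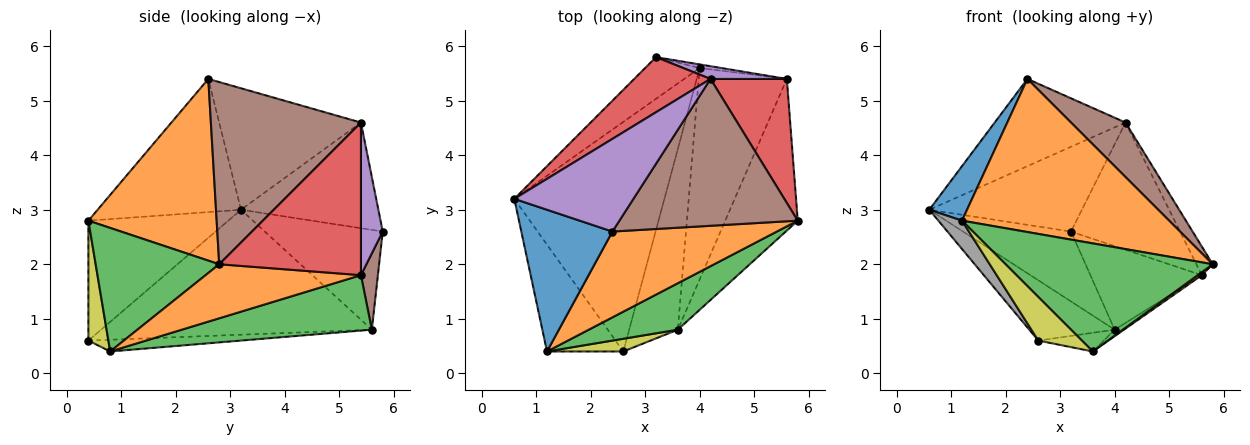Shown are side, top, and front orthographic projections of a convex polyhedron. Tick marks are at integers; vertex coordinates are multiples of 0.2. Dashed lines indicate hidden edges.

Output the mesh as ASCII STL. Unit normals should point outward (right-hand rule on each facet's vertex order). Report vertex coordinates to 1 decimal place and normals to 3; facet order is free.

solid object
 facet normal -0.807 -0.212 0.552
  outer loop
   vertex 1.2 0.4 2.8
   vertex 2.4 2.6 5.4
   vertex 0.6 3.2 3.0
  endloop
 endfacet
 facet normal 0.475 -0.768 0.430
  outer loop
   vertex 1.2 0.4 2.8
   vertex 5.8 2.8 2.0
   vertex 2.4 2.6 5.4
  endloop
 endfacet
 facet normal 0.481 -0.806 0.346
  outer loop
   vertex 3.6 0.8 0.4
   vertex 5.8 2.8 2.0
   vertex 1.2 0.4 2.8
  endloop
 endfacet
 facet normal -0.602 0.669 0.435
  outer loop
   vertex 4.2 5.4 4.6
   vertex 3.2 5.8 2.6
   vertex 0.6 3.2 3.0
  endloop
 endfacet
 facet normal -0.596 0.550 0.585
  outer loop
   vertex 4.2 5.4 4.6
   vertex 0.6 3.2 3.0
   vertex 2.4 2.6 5.4
  endloop
 endfacet
 facet normal 0.692 -0.251 0.677
  outer loop
   vertex 4.2 5.4 4.6
   vertex 2.4 2.6 5.4
   vertex 5.8 2.8 2.0
  endloop
 endfacet
 facet normal -0.684 0.627 -0.374
  outer loop
   vertex 4.0 5.6 0.8
   vertex 0.6 3.2 3.0
   vertex 3.2 5.8 2.6
  endloop
 endfacet
 facet normal -0.835 -0.141 -0.532
  outer loop
   vertex 2.6 0.4 0.6
   vertex 1.2 0.4 2.8
   vertex 0.6 3.2 3.0
  endloop
 endfacet
 facet normal 0.403 -0.879 0.256
  outer loop
   vertex 2.6 0.4 0.6
   vertex 3.6 0.8 0.4
   vertex 1.2 0.4 2.8
  endloop
 endfacet
 facet normal -0.627 0.198 -0.753
  outer loop
   vertex 2.6 0.4 0.6
   vertex 0.6 3.2 3.0
   vertex 4.0 5.6 0.8
  endloop
 endfacet
 facet normal -0.233 0.100 -0.967
  outer loop
   vertex 2.6 0.4 0.6
   vertex 4.0 5.6 0.8
   vertex 3.6 0.8 0.4
  endloop
 endfacet
 facet normal 0.597 -0.016 -0.802
  outer loop
   vertex 5.6 5.4 1.8
   vertex 5.8 2.8 2.0
   vertex 3.6 0.8 0.4
  endloop
 endfacet
 facet normal 0.532 0.026 -0.846
  outer loop
   vertex 5.6 5.4 1.8
   vertex 3.6 0.8 0.4
   vertex 4.0 5.6 0.8
  endloop
 endfacet
 facet normal 0.890 0.103 0.445
  outer loop
   vertex 5.6 5.4 1.8
   vertex 4.2 5.4 4.6
   vertex 5.8 2.8 2.0
  endloop
 endfacet
 facet normal 0.195 0.976 0.098
  outer loop
   vertex 5.6 5.4 1.8
   vertex 3.2 5.8 2.6
   vertex 4.2 5.4 4.6
  endloop
 endfacet
 facet normal 0.150 0.988 -0.043
  outer loop
   vertex 5.6 5.4 1.8
   vertex 4.0 5.6 0.8
   vertex 3.2 5.8 2.6
  endloop
 endfacet
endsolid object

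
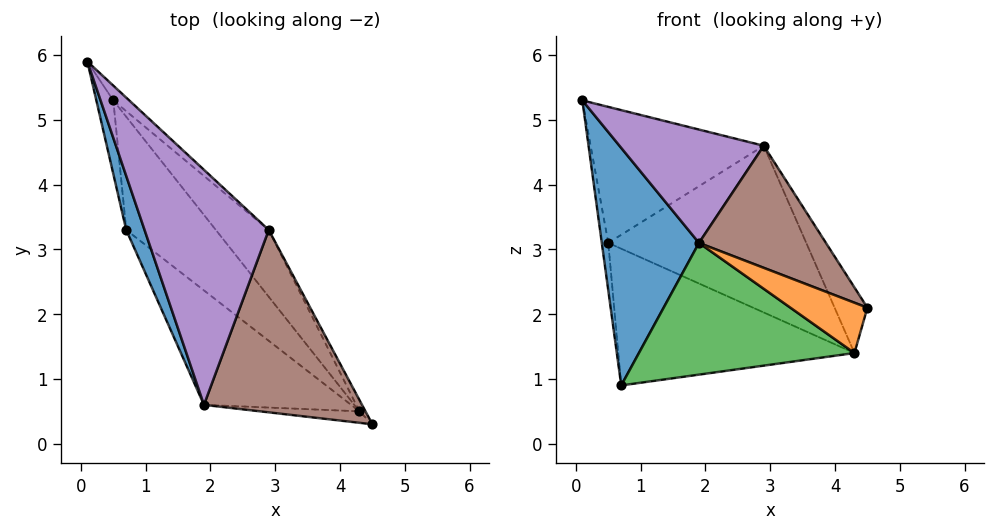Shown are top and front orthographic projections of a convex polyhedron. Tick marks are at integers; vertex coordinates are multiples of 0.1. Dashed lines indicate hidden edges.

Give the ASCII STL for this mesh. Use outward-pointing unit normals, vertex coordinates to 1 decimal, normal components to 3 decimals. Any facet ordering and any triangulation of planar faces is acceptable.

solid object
 facet normal -0.933 -0.350 0.080
  outer loop
   vertex 1.9 0.6 3.1
   vertex 0.1 5.9 5.3
   vertex 0.7 3.3 0.9
  endloop
 endfacet
 facet normal -0.194 -0.956 -0.218
  outer loop
   vertex 1.9 0.6 3.1
   vertex 4.3 0.5 1.4
   vertex 4.5 0.3 2.1
  endloop
 endfacet
 facet normal -0.444 -0.676 -0.588
  outer loop
   vertex 1.9 0.6 3.1
   vertex 0.7 3.3 0.9
   vertex 4.3 0.5 1.4
  endloop
 endfacet
 facet normal 0.845 0.527 -0.091
  outer loop
   vertex 2.9 3.3 4.6
   vertex 4.5 0.3 2.1
   vertex 4.3 0.5 1.4
  endloop
 endfacet
 facet normal -0.175 -0.428 0.887
  outer loop
   vertex 2.9 3.3 4.6
   vertex 0.1 5.9 5.3
   vertex 1.9 0.6 3.1
  endloop
 endfacet
 facet normal 0.247 -0.539 0.805
  outer loop
   vertex 2.9 3.3 4.6
   vertex 1.9 0.6 3.1
   vertex 4.5 0.3 2.1
  endloop
 endfacet
 facet normal 0.567 0.635 -0.525
  outer loop
   vertex 0.5 5.3 3.1
   vertex 4.3 0.5 1.4
   vertex 0.7 3.3 0.9
  endloop
 endfacet
 facet normal 0.709 0.654 -0.262
  outer loop
   vertex 0.5 5.3 3.1
   vertex 2.9 3.3 4.6
   vertex 4.3 0.5 1.4
  endloop
 endfacet
 facet normal -0.967 0.138 -0.214
  outer loop
   vertex 0.5 5.3 3.1
   vertex 0.7 3.3 0.9
   vertex 0.1 5.9 5.3
  endloop
 endfacet
 facet normal 0.667 0.740 -0.081
  outer loop
   vertex 0.5 5.3 3.1
   vertex 0.1 5.9 5.3
   vertex 2.9 3.3 4.6
  endloop
 endfacet
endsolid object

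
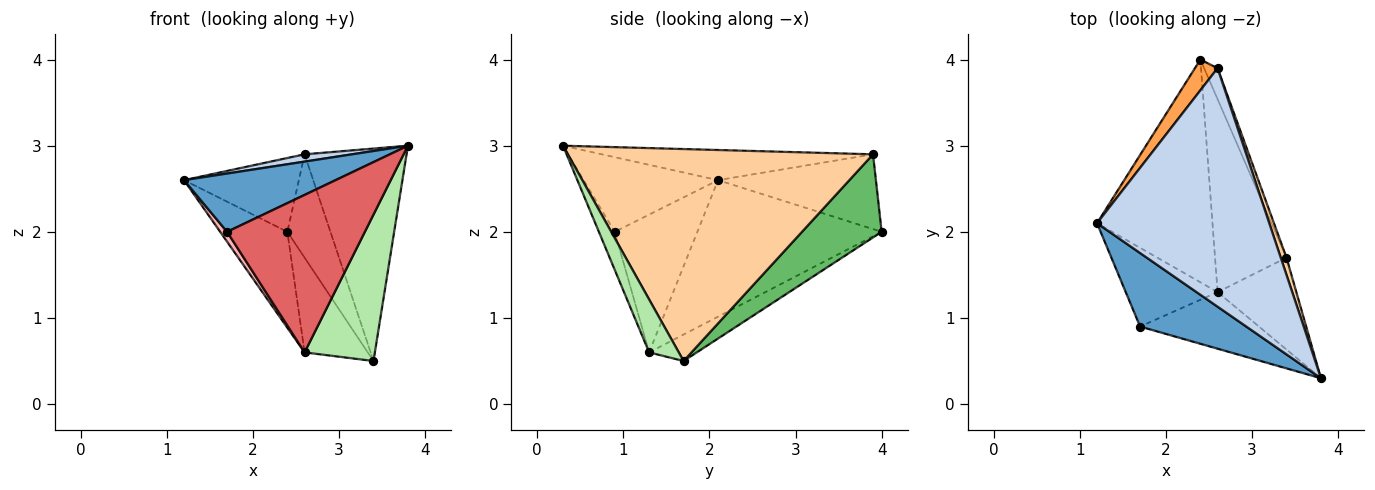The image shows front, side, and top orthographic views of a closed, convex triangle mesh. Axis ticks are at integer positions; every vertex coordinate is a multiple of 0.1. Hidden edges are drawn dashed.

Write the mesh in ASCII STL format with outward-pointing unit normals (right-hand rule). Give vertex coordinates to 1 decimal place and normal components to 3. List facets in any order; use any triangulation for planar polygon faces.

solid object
 facet normal -0.482 -0.544 0.686
  outer loop
   vertex 1.7 0.9 2.0
   vertex 3.8 0.3 3.0
   vertex 1.2 2.1 2.6
  endloop
 endfacet
 facet normal -0.172 -0.030 0.985
  outer loop
   vertex 2.6 3.9 2.9
   vertex 1.2 2.1 2.6
   vertex 3.8 0.3 3.0
  endloop
 endfacet
 facet normal -0.785 0.571 0.238
  outer loop
   vertex 2.6 3.9 2.9
   vertex 2.4 4.0 2.0
   vertex 1.2 2.1 2.6
  endloop
 endfacet
 facet normal 0.948 0.317 0.026
  outer loop
   vertex 2.6 3.9 2.9
   vertex 3.8 0.3 3.0
   vertex 3.4 1.7 0.5
  endloop
 endfacet
 facet normal 0.871 0.471 -0.141
  outer loop
   vertex 2.6 3.9 2.9
   vertex 3.4 1.7 0.5
   vertex 2.4 4.0 2.0
  endloop
 endfacet
 facet normal 0.336 -0.798 -0.501
  outer loop
   vertex 2.6 1.3 0.6
   vertex 3.4 1.7 0.5
   vertex 3.8 0.3 3.0
  endloop
 endfacet
 facet normal -0.107 -0.936 -0.336
  outer loop
   vertex 2.6 1.3 0.6
   vertex 3.8 0.3 3.0
   vertex 1.7 0.9 2.0
  endloop
 endfacet
 facet normal -0.830 -0.069 -0.553
  outer loop
   vertex 2.6 1.3 0.6
   vertex 1.7 0.9 2.0
   vertex 1.2 2.1 2.6
  endloop
 endfacet
 facet normal -0.736 0.268 -0.622
  outer loop
   vertex 2.6 1.3 0.6
   vertex 1.2 2.1 2.6
   vertex 2.4 4.0 2.0
  endloop
 endfacet
 facet normal -0.316 0.418 -0.852
  outer loop
   vertex 2.6 1.3 0.6
   vertex 2.4 4.0 2.0
   vertex 3.4 1.7 0.5
  endloop
 endfacet
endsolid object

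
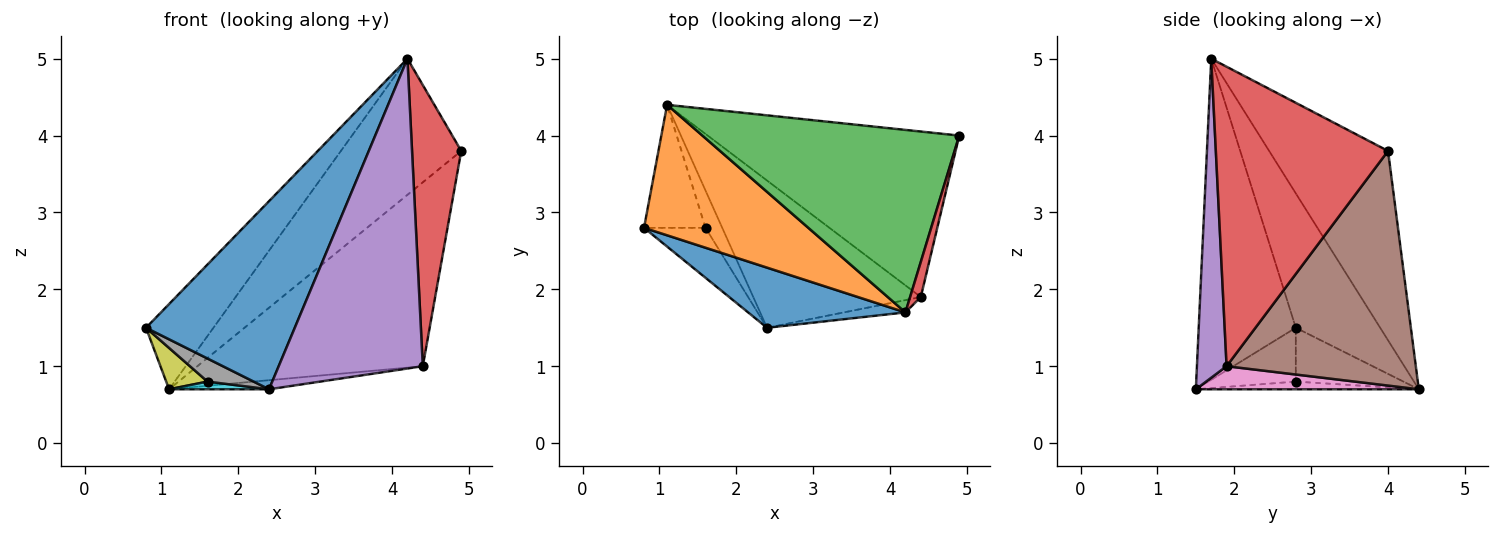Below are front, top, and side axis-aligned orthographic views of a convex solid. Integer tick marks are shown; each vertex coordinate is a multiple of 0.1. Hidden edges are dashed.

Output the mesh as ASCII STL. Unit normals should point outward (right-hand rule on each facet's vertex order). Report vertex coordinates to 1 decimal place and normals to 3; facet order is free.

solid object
 facet normal -0.528 -0.809 0.259
  outer loop
   vertex 2.4 1.5 0.7
   vertex 4.2 1.7 5.0
   vertex 0.8 2.8 1.5
  endloop
 endfacet
 facet normal -0.565 0.451 0.691
  outer loop
   vertex 1.1 4.4 0.7
   vertex 0.8 2.8 1.5
   vertex 4.2 1.7 5.0
  endloop
 endfacet
 facet normal -0.509 0.515 0.690
  outer loop
   vertex 1.1 4.4 0.7
   vertex 4.2 1.7 5.0
   vertex 4.9 4.0 3.8
  endloop
 endfacet
 facet normal 0.961 -0.275 0.034
  outer loop
   vertex 4.4 1.9 1.0
   vertex 4.9 4.0 3.8
   vertex 4.2 1.7 5.0
  endloop
 endfacet
 facet normal 0.202 -0.979 -0.039
  outer loop
   vertex 4.4 1.9 1.0
   vertex 4.2 1.7 5.0
   vertex 2.4 1.5 0.7
  endloop
 endfacet
 facet normal 0.529 0.631 -0.568
  outer loop
   vertex 4.4 1.9 1.0
   vertex 1.1 4.4 0.7
   vertex 4.9 4.0 3.8
  endloop
 endfacet
 facet normal 0.136 0.061 -0.989
  outer loop
   vertex 4.4 1.9 1.0
   vertex 2.4 1.5 0.7
   vertex 1.1 4.4 0.7
  endloop
 endfacet
 facet normal -0.622 -0.328 -0.711
  outer loop
   vertex 1.6 2.8 0.8
   vertex 2.4 1.5 0.7
   vertex 0.8 2.8 1.5
  endloop
 endfacet
 facet normal -0.638 -0.245 -0.730
  outer loop
   vertex 1.6 2.8 0.8
   vertex 0.8 2.8 1.5
   vertex 1.1 4.4 0.7
  endloop
 endfacet
 facet normal -0.411 -0.184 -0.893
  outer loop
   vertex 1.6 2.8 0.8
   vertex 1.1 4.4 0.7
   vertex 2.4 1.5 0.7
  endloop
 endfacet
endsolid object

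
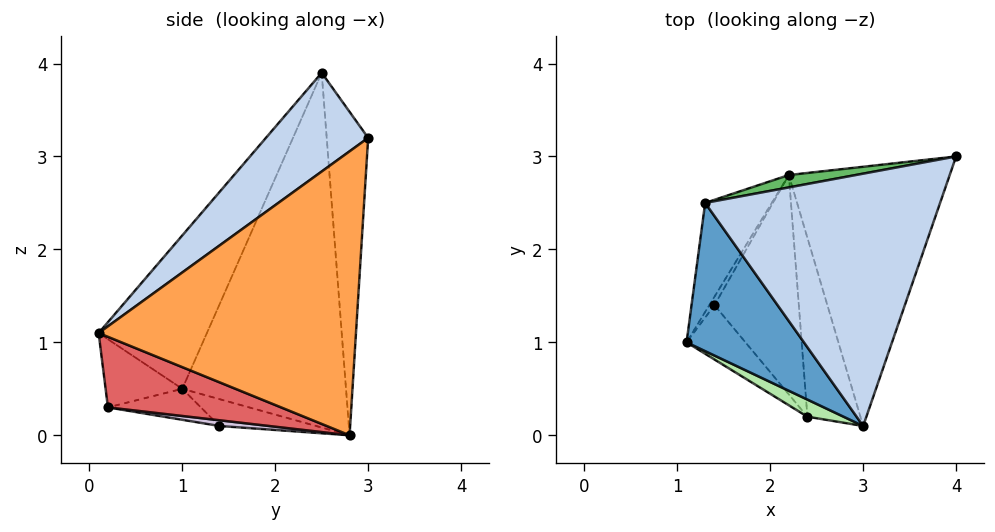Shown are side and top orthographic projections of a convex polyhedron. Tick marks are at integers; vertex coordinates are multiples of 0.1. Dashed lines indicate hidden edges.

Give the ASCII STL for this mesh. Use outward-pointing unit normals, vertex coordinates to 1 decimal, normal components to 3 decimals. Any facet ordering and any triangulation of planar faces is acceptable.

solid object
 facet normal -0.491 -0.786 0.376
  outer loop
   vertex 1.3 2.5 3.9
   vertex 1.1 1.0 0.5
   vertex 3.0 0.1 1.1
  endloop
 endfacet
 facet normal 0.302 -0.625 0.719
  outer loop
   vertex 1.3 2.5 3.9
   vertex 3.0 0.1 1.1
   vertex 4.0 3.0 3.2
  endloop
 endfacet
 facet normal 0.869 0.057 -0.492
  outer loop
   vertex 2.2 2.8 0.0
   vertex 4.0 3.0 3.2
   vertex 3.0 0.1 1.1
  endloop
 endfacet
 facet normal -0.861 0.481 -0.162
  outer loop
   vertex 2.2 2.8 0.0
   vertex 1.1 1.0 0.5
   vertex 1.3 2.5 3.9
  endloop
 endfacet
 facet normal -0.173 0.984 0.036
  outer loop
   vertex 2.2 2.8 0.0
   vertex 1.3 2.5 3.9
   vertex 4.0 3.0 3.2
  endloop
 endfacet
 facet normal -0.478 -0.841 0.254
  outer loop
   vertex 2.4 0.2 0.3
   vertex 3.0 0.1 1.1
   vertex 1.1 1.0 0.5
  endloop
 endfacet
 facet normal 0.800 -0.008 -0.601
  outer loop
   vertex 2.4 0.2 0.3
   vertex 2.2 2.8 0.0
   vertex 3.0 0.1 1.1
  endloop
 endfacet
 facet normal -0.861 0.480 -0.166
  outer loop
   vertex 1.4 1.4 0.1
   vertex 1.1 1.0 0.5
   vertex 2.2 2.8 0.0
  endloop
 endfacet
 facet normal -0.411 -0.472 -0.780
  outer loop
   vertex 1.4 1.4 0.1
   vertex 2.4 0.2 0.3
   vertex 1.1 1.0 0.5
  endloop
 endfacet
 facet normal 0.067 -0.109 -0.992
  outer loop
   vertex 1.4 1.4 0.1
   vertex 2.2 2.8 0.0
   vertex 2.4 0.2 0.3
  endloop
 endfacet
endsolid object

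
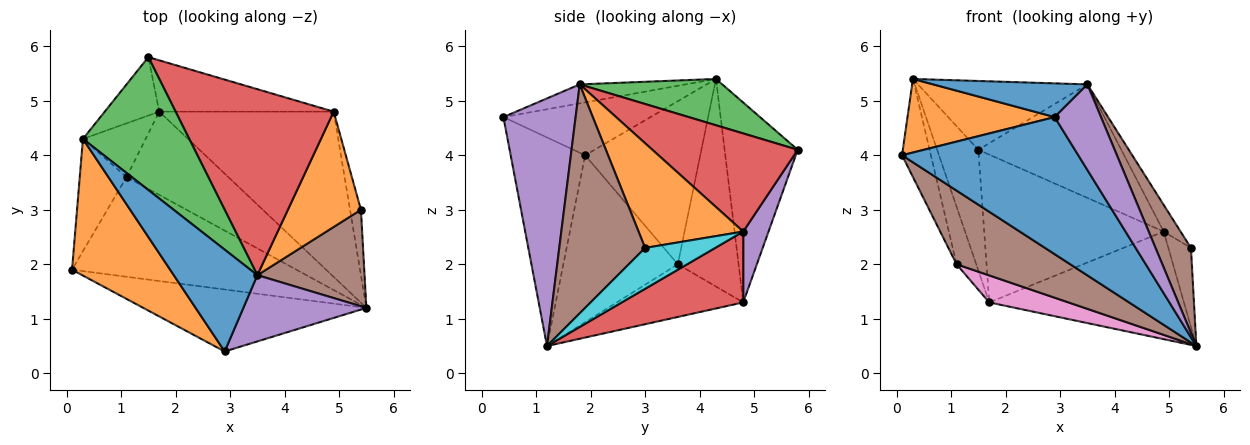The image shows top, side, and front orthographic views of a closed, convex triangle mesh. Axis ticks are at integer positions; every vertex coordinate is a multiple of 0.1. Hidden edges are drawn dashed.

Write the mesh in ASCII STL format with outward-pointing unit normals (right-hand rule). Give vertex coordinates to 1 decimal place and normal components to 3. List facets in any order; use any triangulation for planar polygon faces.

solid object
 facet normal -0.359 -0.850 -0.384
  outer loop
   vertex 2.9 0.4 4.7
   vertex 0.1 1.9 4.0
   vertex 5.5 1.2 0.5
  endloop
 endfacet
 facet normal -0.428 -0.428 0.796
  outer loop
   vertex 0.3 4.3 5.4
   vertex 0.1 1.9 4.0
   vertex 2.9 0.4 4.7
  endloop
 endfacet
 facet normal -0.848 0.478 -0.231
  outer loop
   vertex 0.3 4.3 5.4
   vertex 1.5 5.8 4.1
   vertex 1.7 4.8 1.3
  endloop
 endfacet
 facet normal 0.322 0.516 -0.793
  outer loop
   vertex 4.9 4.8 2.6
   vertex 5.5 1.2 0.5
   vertex 1.7 4.8 1.3
  endloop
 endfacet
 facet normal 0.132 0.936 -0.325
  outer loop
   vertex 4.9 4.8 2.6
   vertex 1.7 4.8 1.3
   vertex 1.5 5.8 4.1
  endloop
 endfacet
 facet normal -0.513 -0.510 -0.690
  outer loop
   vertex 1.1 3.6 2.0
   vertex 5.5 1.2 0.5
   vertex 0.1 1.9 4.0
  endloop
 endfacet
 facet normal -0.442 -0.277 -0.853
  outer loop
   vertex 1.1 3.6 2.0
   vertex 1.7 4.8 1.3
   vertex 5.5 1.2 0.5
  endloop
 endfacet
 facet normal -0.934 0.234 -0.268
  outer loop
   vertex 1.1 3.6 2.0
   vertex 0.1 1.9 4.0
   vertex 0.3 4.3 5.4
  endloop
 endfacet
 facet normal -0.914 0.296 -0.276
  outer loop
   vertex 1.1 3.6 2.0
   vertex 0.3 4.3 5.4
   vertex 1.7 4.8 1.3
  endloop
 endfacet
 facet normal 0.923 0.297 -0.246
  outer loop
   vertex 5.4 3.0 2.3
   vertex 5.5 1.2 0.5
   vertex 4.9 4.8 2.6
  endloop
 endfacet
 facet normal -0.211 -0.307 0.928
  outer loop
   vertex 3.5 1.8 5.3
   vertex 0.3 4.3 5.4
   vertex 2.9 0.4 4.7
  endloop
 endfacet
 facet normal 0.813 0.131 0.567
  outer loop
   vertex 3.5 1.8 5.3
   vertex 5.4 3.0 2.3
   vertex 4.9 4.8 2.6
  endloop
 endfacet
 facet normal 0.361 0.429 0.828
  outer loop
   vertex 3.5 1.8 5.3
   vertex 1.5 5.8 4.1
   vertex 0.3 4.3 5.4
  endloop
 endfacet
 facet normal 0.468 0.460 0.754
  outer loop
   vertex 3.5 1.8 5.3
   vertex 4.9 4.8 2.6
   vertex 1.5 5.8 4.1
  endloop
 endfacet
 facet normal 0.777 -0.498 0.386
  outer loop
   vertex 3.5 1.8 5.3
   vertex 2.9 0.4 4.7
   vertex 5.5 1.2 0.5
  endloop
 endfacet
 facet normal 0.848 -0.350 0.397
  outer loop
   vertex 3.5 1.8 5.3
   vertex 5.5 1.2 0.5
   vertex 5.4 3.0 2.3
  endloop
 endfacet
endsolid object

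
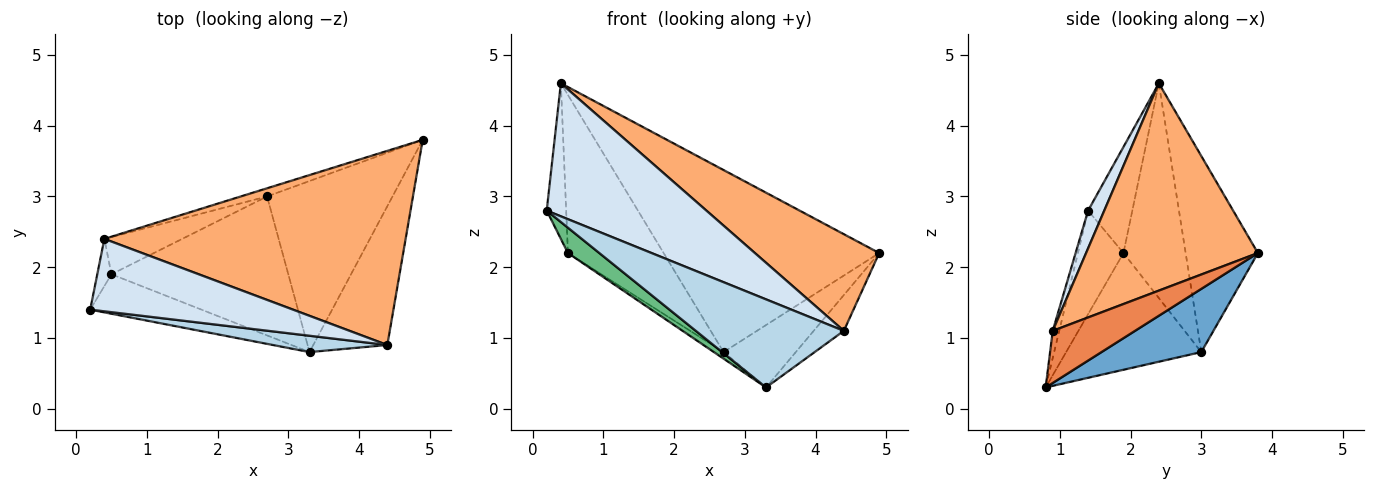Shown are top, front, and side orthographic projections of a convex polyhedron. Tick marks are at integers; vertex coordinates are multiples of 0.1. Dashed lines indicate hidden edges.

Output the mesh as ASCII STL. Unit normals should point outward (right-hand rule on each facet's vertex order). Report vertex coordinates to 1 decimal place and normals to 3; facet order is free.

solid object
 facet normal 0.428 0.310 -0.849
  outer loop
   vertex 2.7 3.0 0.8
   vertex 4.9 3.8 2.2
   vertex 3.3 0.8 0.3
  endloop
 endfacet
 facet normal -0.317 0.947 -0.043
  outer loop
   vertex 2.7 3.0 0.8
   vertex 0.4 2.4 4.6
   vertex 4.9 3.8 2.2
  endloop
 endfacet
 facet normal -0.043 -0.982 0.182
  outer loop
   vertex 4.4 0.9 1.1
   vertex 0.2 1.4 2.8
   vertex 3.3 0.8 0.3
  endloop
 endfacet
 facet normal 0.089 -0.875 0.476
  outer loop
   vertex 4.4 0.9 1.1
   vertex 0.4 2.4 4.6
   vertex 0.2 1.4 2.8
  endloop
 endfacet
 facet normal 0.563 0.206 -0.800
  outer loop
   vertex 4.4 0.9 1.1
   vertex 3.3 0.8 0.3
   vertex 4.9 3.8 2.2
  endloop
 endfacet
 facet normal 0.525 -0.380 0.762
  outer loop
   vertex 4.4 0.9 1.1
   vertex 4.9 3.8 2.2
   vertex 0.4 2.4 4.6
  endloop
 endfacet
 facet normal -0.909 0.400 -0.121
  outer loop
   vertex 0.5 1.9 2.2
   vertex 0.2 1.4 2.8
   vertex 0.4 2.4 4.6
  endloop
 endfacet
 facet normal -0.535 0.823 -0.194
  outer loop
   vertex 0.5 1.9 2.2
   vertex 0.4 2.4 4.6
   vertex 2.7 3.0 0.8
  endloop
 endfacet
 facet normal -0.617 -0.425 -0.663
  outer loop
   vertex 0.5 1.9 2.2
   vertex 3.3 0.8 0.3
   vertex 0.2 1.4 2.8
  endloop
 endfacet
 facet normal -0.550 0.039 -0.834
  outer loop
   vertex 0.5 1.9 2.2
   vertex 2.7 3.0 0.8
   vertex 3.3 0.8 0.3
  endloop
 endfacet
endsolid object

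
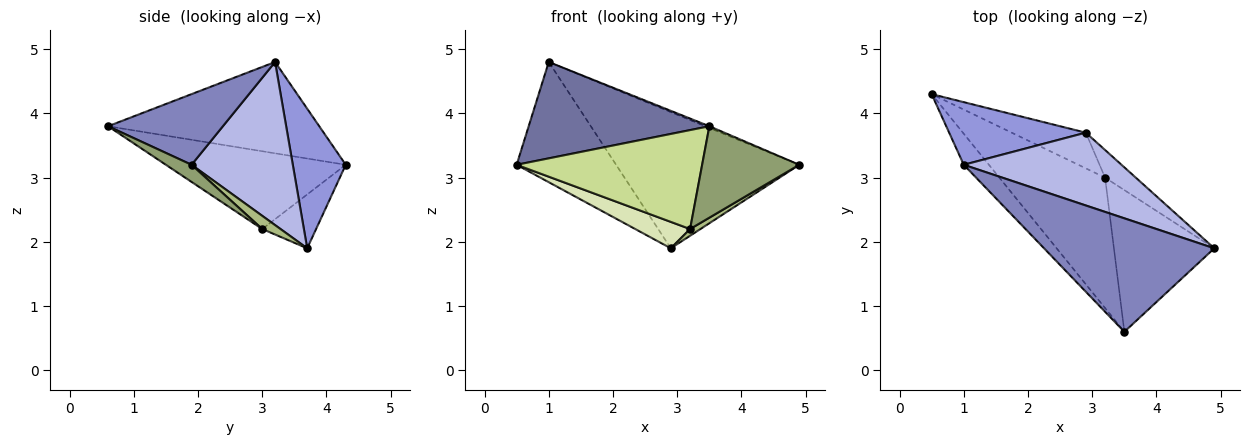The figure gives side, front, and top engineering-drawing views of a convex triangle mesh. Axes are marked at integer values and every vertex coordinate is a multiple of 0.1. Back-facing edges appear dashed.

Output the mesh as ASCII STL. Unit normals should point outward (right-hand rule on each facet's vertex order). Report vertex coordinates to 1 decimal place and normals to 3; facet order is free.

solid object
 facet normal -0.744 -0.636 -0.205
  outer loop
   vertex 1.0 3.2 4.8
   vertex 0.5 4.3 3.2
   vertex 3.5 0.6 3.8
  endloop
 endfacet
 facet normal 0.383 0.013 0.924
  outer loop
   vertex 1.0 3.2 4.8
   vertex 3.5 0.6 3.8
   vertex 4.9 1.9 3.2
  endloop
 endfacet
 facet normal 0.427 0.802 0.418
  outer loop
   vertex 2.9 3.7 1.9
   vertex 0.5 4.3 3.2
   vertex 1.0 3.2 4.8
  endloop
 endfacet
 facet normal 0.438 0.793 0.424
  outer loop
   vertex 2.9 3.7 1.9
   vertex 1.0 3.2 4.8
   vertex 4.9 1.9 3.2
  endloop
 endfacet
 facet normal 0.142 -0.537 -0.832
  outer loop
   vertex 3.2 3.0 2.2
   vertex 4.9 1.9 3.2
   vertex 3.5 0.6 3.8
  endloop
 endfacet
 facet normal 0.386 -0.219 -0.896
  outer loop
   vertex 3.2 3.0 2.2
   vertex 2.9 3.7 1.9
   vertex 4.9 1.9 3.2
  endloop
 endfacet
 facet normal -0.506 -0.521 -0.687
  outer loop
   vertex 3.2 3.0 2.2
   vertex 3.5 0.6 3.8
   vertex 0.5 4.3 3.2
  endloop
 endfacet
 facet normal -0.504 -0.514 -0.694
  outer loop
   vertex 3.2 3.0 2.2
   vertex 0.5 4.3 3.2
   vertex 2.9 3.7 1.9
  endloop
 endfacet
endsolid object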